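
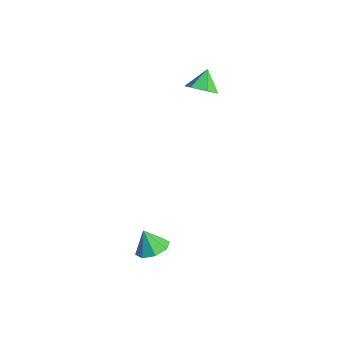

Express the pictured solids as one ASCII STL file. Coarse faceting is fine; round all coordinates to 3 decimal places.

solid 
facet normal 0.420 0.177 -0.890
outer loop
vertex 1.446 -1.542 -3.847
vertex 0.709 -1.308 -4.148
vertex 1.34 -0.92 -3.773
endloop
endfacet
facet normal 0.507 -0.016 0.862
outer loop
vertex 1.446 -1.542 -3.847
vertex 1.34 -0.92 -3.773
vertex 0.231 -1.512 -3.132
endloop
endfacet
facet normal 0.419 0.179 -0.890
outer loop
vertex 1.34 -0.92 -3.773
vertex 0.709 -1.308 -4.148
vertex 0.863 -0.526 -3.918
endloop
endfacet
facet normal 0.191 0.534 0.824
outer loop
vertex 1.34 -0.92 -3.773
vertex 0.863 -0.526 -3.918
vertex 0.231 -1.512 -3.132
endloop
endfacet
facet normal 0.420 0.179 -0.890
outer loop
vertex 0.863 -0.526 -3.918
vertex 0.709 -1.308 -4.148
vertex 0.297 -0.59 -4.198
endloop
endfacet
facet normal -0.374 0.713 0.593
outer loop
vertex 0.863 -0.526 -3.918
vertex 0.297 -0.59 -4.198
vertex 0.231 -1.512 -3.132
endloop
endfacet
facet normal 0.418 0.178 -0.891
outer loop
vertex 0.297 -0.59 -4.198
vertex 0.709 -1.308 -4.148
vertex -0.029 -1.075 -4.448
endloop
endfacet
facet normal -0.856 0.417 0.307
outer loop
vertex 0.297 -0.59 -4.198
vertex -0.029 -1.075 -4.448
vertex 0.231 -1.512 -3.132
endloop
endfacet
facet normal 0.418 0.178 -0.891
outer loop
vertex -0.029 -1.075 -4.448
vertex 0.709 -1.308 -4.148
vertex 0.078 -1.696 -4.522
endloop
endfacet
facet normal -0.974 -0.184 0.132
outer loop
vertex -0.029 -1.075 -4.448
vertex 0.078 -1.696 -4.522
vertex 0.231 -1.512 -3.132
endloop
endfacet
facet normal 0.419 0.178 -0.891
outer loop
vertex 0.078 -1.696 -4.522
vertex 0.709 -1.308 -4.148
vertex 0.554 -2.091 -4.377
endloop
endfacet
facet normal -0.659 -0.732 0.170
outer loop
vertex 0.078 -1.696 -4.522
vertex 0.554 -2.091 -4.377
vertex 0.231 -1.512 -3.132
endloop
endfacet
facet normal 0.418 0.178 -0.891
outer loop
vertex 0.554 -2.091 -4.377
vertex 0.709 -1.308 -4.148
vertex 1.121 -2.027 -4.098
endloop
endfacet
facet normal -0.094 -0.912 0.400
outer loop
vertex 0.554 -2.091 -4.377
vertex 1.121 -2.027 -4.098
vertex 0.231 -1.512 -3.132
endloop
endfacet
facet normal 0.420 0.179 -0.890
outer loop
vertex 1.121 -2.027 -4.098
vertex 0.709 -1.308 -4.148
vertex 1.446 -1.542 -3.847
endloop
endfacet
facet normal 0.388 -0.615 0.686
outer loop
vertex 1.121 -2.027 -4.098
vertex 1.446 -1.542 -3.847
vertex 0.231 -1.512 -3.132
endloop
endfacet
facet normal 0.482 -0.547 -0.684
outer loop
vertex -2.405 3.12 2.675
vertex -3.035 3.159 2.2
vertex -2.472 3.711 2.155
endloop
endfacet
facet normal 0.499 0.604 0.622
outer loop
vertex -2.405 3.12 2.675
vertex -2.472 3.711 2.155
vertex -3.585 3.781 2.98
endloop
endfacet
facet normal 0.482 -0.547 -0.684
outer loop
vertex -2.472 3.711 2.155
vertex -3.035 3.159 2.2
vertex -3.102 3.75 1.68
endloop
endfacet
facet normal 0.062 0.998 -0.001
outer loop
vertex -2.472 3.711 2.155
vertex -3.102 3.75 1.68
vertex -3.585 3.781 2.98
endloop
endfacet
facet normal 0.483 -0.547 -0.684
outer loop
vertex -3.102 3.75 1.68
vertex -3.035 3.159 2.2
vertex -3.665 3.197 1.725
endloop
endfacet
facet normal -0.685 0.676 -0.271
outer loop
vertex -3.102 3.75 1.68
vertex -3.665 3.197 1.725
vertex -3.585 3.781 2.98
endloop
endfacet
facet normal 0.483 -0.546 -0.685
outer loop
vertex -3.665 3.197 1.725
vertex -3.035 3.159 2.2
vertex -3.597 2.606 2.244
endloop
endfacet
facet normal -0.996 -0.042 0.083
outer loop
vertex -3.665 3.197 1.725
vertex -3.597 2.606 2.244
vertex -3.585 3.781 2.98
endloop
endfacet
facet normal 0.483 -0.545 -0.685
outer loop
vertex -3.597 2.606 2.244
vertex -3.035 3.159 2.2
vertex -2.967 2.567 2.719
endloop
endfacet
facet normal -0.559 -0.436 0.705
outer loop
vertex -3.597 2.606 2.244
vertex -2.967 2.567 2.719
vertex -3.585 3.781 2.98
endloop
endfacet
facet normal 0.483 -0.545 -0.685
outer loop
vertex -2.967 2.567 2.719
vertex -3.035 3.159 2.2
vertex -2.405 3.12 2.675
endloop
endfacet
facet normal 0.188 -0.114 0.975
outer loop
vertex -2.967 2.567 2.719
vertex -2.405 3.12 2.675
vertex -3.585 3.781 2.98
endloop
endfacet

endsolid


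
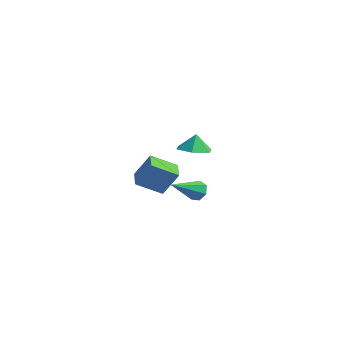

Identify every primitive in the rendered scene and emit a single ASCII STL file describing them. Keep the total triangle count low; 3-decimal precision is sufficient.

solid 
facet normal -0.633 0.768 0.099
outer loop
vertex 2.581 -3.206 3.541
vertex 3.656 -2.212 2.697
vertex 1.83 -3.636 2.078
endloop
endfacet
facet normal -0.636 -0.588 0.499
outer loop
vertex 2.564 -4.528 1.963
vertex 2.581 -3.206 3.541
vertex 1.83 -3.636 2.078
endloop
endfacet
facet normal -0.632 0.768 0.098
outer loop
vertex 1.83 -3.636 2.078
vertex 3.656 -2.212 2.697
vertex 2.905 -2.643 1.234
endloop
endfacet
facet normal -0.442 -0.253 -0.861
outer loop
vertex 2.905 -2.643 1.234
vertex 2.564 -4.528 1.963
vertex 1.83 -3.636 2.078
endloop
endfacet
facet normal 0.442 0.253 0.861
outer loop
vertex 2.581 -3.206 3.541
vertex 4.39 -3.104 2.582
vertex 3.656 -2.212 2.697
endloop
endfacet
facet normal -0.636 -0.588 0.500
outer loop
vertex 3.315 -4.097 3.426
vertex 2.581 -3.206 3.541
vertex 2.564 -4.528 1.963
endloop
endfacet
facet normal 0.442 0.253 0.861
outer loop
vertex 3.315 -4.097 3.426
vertex 4.39 -3.104 2.582
vertex 2.581 -3.206 3.541
endloop
endfacet
facet normal 0.636 0.588 -0.500
outer loop
vertex 3.656 -2.212 2.697
vertex 4.39 -3.104 2.582
vertex 2.905 -2.643 1.234
endloop
endfacet
facet normal -0.442 -0.253 -0.861
outer loop
vertex 3.639 -3.534 1.119
vertex 2.564 -4.528 1.963
vertex 2.905 -2.643 1.234
endloop
endfacet
facet normal 0.636 0.588 -0.499
outer loop
vertex 2.905 -2.643 1.234
vertex 4.39 -3.104 2.582
vertex 3.639 -3.534 1.119
endloop
endfacet
facet normal 0.633 -0.768 -0.099
outer loop
vertex 3.639 -3.534 1.119
vertex 3.315 -4.097 3.426
vertex 2.564 -4.528 1.963
endloop
endfacet
facet normal 0.632 -0.768 -0.099
outer loop
vertex 4.39 -3.104 2.582
vertex 3.315 -4.097 3.426
vertex 3.639 -3.534 1.119
endloop
endfacet
facet normal 0.073 -0.292 -0.954
outer loop
vertex 1.548 3.772 0.305
vertex 0.451 3.787 0.216
vertex 1.034 4.691 -0.016
endloop
endfacet
facet normal 0.623 0.545 0.561
outer loop
vertex 1.548 3.772 0.305
vertex 1.034 4.691 -0.016
vertex 0.369 4.113 1.284
endloop
endfacet
facet normal 0.074 -0.292 -0.954
outer loop
vertex 1.034 4.691 -0.016
vertex 0.451 3.787 0.216
vertex -0.063 4.705 -0.105
endloop
endfacet
facet normal -0.021 0.917 0.397
outer loop
vertex 1.034 4.691 -0.016
vertex -0.063 4.705 -0.105
vertex 0.369 4.113 1.284
endloop
endfacet
facet normal 0.074 -0.292 -0.954
outer loop
vertex -0.063 4.705 -0.105
vertex 0.451 3.787 0.216
vertex -0.645 3.801 0.127
endloop
endfacet
facet normal -0.691 0.562 0.454
outer loop
vertex -0.063 4.705 -0.105
vertex -0.645 3.801 0.127
vertex 0.369 4.113 1.284
endloop
endfacet
facet normal 0.074 -0.292 -0.954
outer loop
vertex -0.645 3.801 0.127
vertex 0.451 3.787 0.216
vertex -0.131 2.883 0.448
endloop
endfacet
facet normal -0.719 -0.167 0.675
outer loop
vertex -0.645 3.801 0.127
vertex -0.131 2.883 0.448
vertex 0.369 4.113 1.284
endloop
endfacet
facet normal 0.073 -0.292 -0.954
outer loop
vertex -0.131 2.883 0.448
vertex 0.451 3.787 0.216
vertex 0.965 2.868 0.537
endloop
endfacet
facet normal -0.075 -0.539 0.839
outer loop
vertex -0.131 2.883 0.448
vertex 0.965 2.868 0.537
vertex 0.369 4.113 1.284
endloop
endfacet
facet normal 0.073 -0.292 -0.954
outer loop
vertex 0.965 2.868 0.537
vertex 0.451 3.787 0.216
vertex 1.548 3.772 0.305
endloop
endfacet
facet normal 0.596 -0.184 0.782
outer loop
vertex 0.965 2.868 0.537
vertex 1.548 3.772 0.305
vertex 0.369 4.113 1.284
endloop
endfacet
facet normal 0.251 0.814 -0.523
outer loop
vertex 3.152 0.521 -1.515
vertex 2.756 0.921 -1.083
vertex 3.442 0.749 -1.021
endloop
endfacet
facet normal 0.741 -0.658 -0.131
outer loop
vertex 3.152 0.521 -1.515
vertex 3.442 0.749 -1.021
vertex 2.204 -0.861 0.063
endloop
endfacet
facet normal 0.251 0.814 -0.524
outer loop
vertex 3.442 0.749 -1.021
vertex 2.756 0.921 -1.083
vertex 3.215 1.107 -0.574
endloop
endfacet
facet normal 0.788 -0.219 0.575
outer loop
vertex 3.442 0.749 -1.021
vertex 3.215 1.107 -0.574
vertex 2.204 -0.861 0.063
endloop
endfacet
facet normal 0.251 0.814 -0.524
outer loop
vertex 3.215 1.107 -0.574
vertex 2.756 0.921 -1.083
vertex 2.642 1.325 -0.51
endloop
endfacet
facet normal 0.188 0.214 0.959
outer loop
vertex 3.215 1.107 -0.574
vertex 2.642 1.325 -0.51
vertex 2.204 -0.861 0.063
endloop
endfacet
facet normal 0.252 0.814 -0.524
outer loop
vertex 2.642 1.325 -0.51
vertex 2.756 0.921 -1.083
vertex 2.155 1.239 -0.878
endloop
endfacet
facet normal -0.607 0.313 0.730
outer loop
vertex 2.642 1.325 -0.51
vertex 2.155 1.239 -0.878
vertex 2.204 -0.861 0.063
endloop
endfacet
facet normal 0.252 0.814 -0.523
outer loop
vertex 2.155 1.239 -0.878
vertex 2.756 0.921 -1.083
vertex 2.121 0.914 -1.4
endloop
endfacet
facet normal -0.998 0.005 0.062
outer loop
vertex 2.155 1.239 -0.878
vertex 2.121 0.914 -1.4
vertex 2.204 -0.861 0.063
endloop
endfacet
facet normal 0.252 0.814 -0.523
outer loop
vertex 2.121 0.914 -1.4
vertex 2.756 0.921 -1.083
vertex 2.564 0.595 -1.683
endloop
endfacet
facet normal -0.691 -0.479 -0.542
outer loop
vertex 2.121 0.914 -1.4
vertex 2.564 0.595 -1.683
vertex 2.204 -0.861 0.063
endloop
endfacet
facet normal 0.252 0.814 -0.523
outer loop
vertex 2.564 0.595 -1.683
vertex 2.756 0.921 -1.083
vertex 3.152 0.521 -1.515
endloop
endfacet
facet normal 0.082 -0.774 -0.628
outer loop
vertex 2.564 0.595 -1.683
vertex 3.152 0.521 -1.515
vertex 2.204 -0.861 0.063
endloop
endfacet

endsolid


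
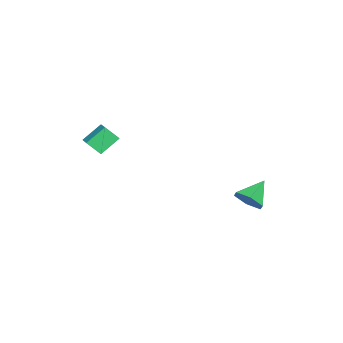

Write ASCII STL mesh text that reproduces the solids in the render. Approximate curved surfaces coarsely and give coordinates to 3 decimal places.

solid 
facet normal 0.789 -0.287 -0.544
outer loop
vertex -1.041 3.538 -3.01
vertex -1.507 3.304 -3.563
vertex -1.247 4.018 -3.562
endloop
endfacet
facet normal 0.135 0.772 0.621
outer loop
vertex -1.041 3.538 -3.01
vertex -1.247 4.018 -3.562
vertex -2.533 3.676 -2.857
endloop
endfacet
facet normal 0.789 -0.287 -0.544
outer loop
vertex -1.247 4.018 -3.562
vertex -1.507 3.304 -3.563
vertex -1.713 3.784 -4.115
endloop
endfacet
facet normal -0.320 0.939 -0.128
outer loop
vertex -1.247 4.018 -3.562
vertex -1.713 3.784 -4.115
vertex -2.533 3.676 -2.857
endloop
endfacet
facet normal 0.789 -0.286 -0.543
outer loop
vertex -1.713 3.784 -4.115
vertex -1.507 3.304 -3.563
vertex -1.973 3.069 -4.116
endloop
endfacet
facet normal -0.812 0.296 -0.504
outer loop
vertex -1.713 3.784 -4.115
vertex -1.973 3.069 -4.116
vertex -2.533 3.676 -2.857
endloop
endfacet
facet normal 0.789 -0.286 -0.543
outer loop
vertex -1.973 3.069 -4.116
vertex -1.507 3.304 -3.563
vertex -1.767 2.589 -3.564
endloop
endfacet
facet normal -0.848 -0.513 -0.130
outer loop
vertex -1.973 3.069 -4.116
vertex -1.767 2.589 -3.564
vertex -2.533 3.676 -2.857
endloop
endfacet
facet normal 0.789 -0.286 -0.543
outer loop
vertex -1.767 2.589 -3.564
vertex -1.507 3.304 -3.563
vertex -1.301 2.824 -3.011
endloop
endfacet
facet normal -0.393 -0.680 0.620
outer loop
vertex -1.767 2.589 -3.564
vertex -1.301 2.824 -3.011
vertex -2.533 3.676 -2.857
endloop
endfacet
facet normal 0.789 -0.287 -0.544
outer loop
vertex -1.301 2.824 -3.011
vertex -1.507 3.304 -3.563
vertex -1.041 3.538 -3.01
endloop
endfacet
facet normal 0.099 -0.037 0.994
outer loop
vertex -1.301 2.824 -3.011
vertex -1.041 3.538 -3.01
vertex -2.533 3.676 -2.857
endloop
endfacet
facet normal -0.775 -0.521 -0.356
outer loop
vertex 0.728 -2.402 1.239
vertex 0.613 -1.817 0.633
vertex 1.4 -2.952 0.581
endloop
endfacet
facet normal 0.136 -0.688 0.713
outer loop
vertex 2.067 -2.503 0.887
vertex 0.728 -2.402 1.239
vertex 1.4 -2.952 0.581
endloop
endfacet
facet normal -0.775 -0.521 -0.356
outer loop
vertex 1.4 -2.952 0.581
vertex 0.613 -1.817 0.633
vertex 1.285 -2.367 -0.025
endloop
endfacet
facet normal 0.617 -0.505 -0.604
outer loop
vertex 1.285 -2.367 -0.025
vertex 2.067 -2.503 0.887
vertex 1.4 -2.952 0.581
endloop
endfacet
facet normal -0.617 0.505 0.604
outer loop
vertex 0.728 -2.402 1.239
vertex 1.28 -1.368 0.939
vertex 0.613 -1.817 0.633
endloop
endfacet
facet normal 0.136 -0.688 0.713
outer loop
vertex 1.395 -1.953 1.545
vertex 0.728 -2.402 1.239
vertex 2.067 -2.503 0.887
endloop
endfacet
facet normal -0.617 0.505 0.604
outer loop
vertex 1.395 -1.953 1.545
vertex 1.28 -1.368 0.939
vertex 0.728 -2.402 1.239
endloop
endfacet
facet normal -0.136 0.688 -0.713
outer loop
vertex 0.613 -1.817 0.633
vertex 1.28 -1.368 0.939
vertex 1.285 -2.367 -0.025
endloop
endfacet
facet normal 0.617 -0.505 -0.604
outer loop
vertex 1.952 -1.918 0.281
vertex 2.067 -2.503 0.887
vertex 1.285 -2.367 -0.025
endloop
endfacet
facet normal -0.136 0.688 -0.713
outer loop
vertex 1.285 -2.367 -0.025
vertex 1.28 -1.368 0.939
vertex 1.952 -1.918 0.281
endloop
endfacet
facet normal 0.775 0.521 0.356
outer loop
vertex 1.952 -1.918 0.281
vertex 1.395 -1.953 1.545
vertex 2.067 -2.503 0.887
endloop
endfacet
facet normal 0.775 0.521 0.356
outer loop
vertex 1.28 -1.368 0.939
vertex 1.395 -1.953 1.545
vertex 1.952 -1.918 0.281
endloop
endfacet

endsolid


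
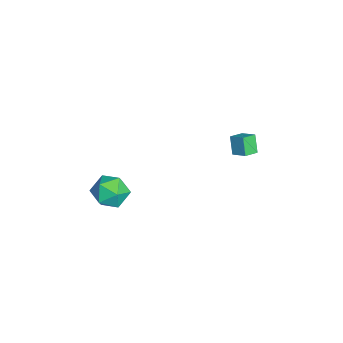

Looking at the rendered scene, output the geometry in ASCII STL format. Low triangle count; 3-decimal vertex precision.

solid 
facet normal -0.993 -0.108 0.045
outer loop
vertex 2.829 -4.065 0.897
vertex 2.882 -4.09 2.0
vertex 2.753 -3.127 1.475
endloop
endfacet
facet normal -0.804 0.264 -0.534
outer loop
vertex 2.829 -4.065 0.897
vertex 2.753 -3.127 1.475
vertex 3.356 -3.159 0.551
endloop
endfacet
facet normal -0.361 -0.142 -0.922
outer loop
vertex 2.829 -4.065 0.897
vertex 3.356 -3.159 0.551
vertex 3.859 -4.141 0.505
endloop
endfacet
facet normal -0.278 -0.764 -0.582
outer loop
vertex 2.829 -4.065 0.897
vertex 3.859 -4.141 0.505
vertex 3.565 -4.716 1.4
endloop
endfacet
facet normal -0.668 -0.744 0.015
outer loop
vertex 2.829 -4.065 0.897
vertex 3.565 -4.716 1.4
vertex 2.882 -4.09 2.0
endloop
endfacet
facet normal -0.441 0.839 -0.317
outer loop
vertex 3.356 -3.159 0.551
vertex 2.753 -3.127 1.475
vertex 3.735 -2.624 1.44
endloop
endfacet
facet normal -0.749 0.237 0.619
outer loop
vertex 2.753 -3.127 1.475
vertex 2.882 -4.09 2.0
vertex 3.441 -3.199 2.335
endloop
endfacet
facet normal -0.223 -0.790 0.571
outer loop
vertex 2.882 -4.09 2.0
vertex 3.565 -4.716 1.4
vertex 3.944 -4.181 2.289
endloop
endfacet
facet normal 0.408 -0.823 -0.395
outer loop
vertex 3.565 -4.716 1.4
vertex 3.859 -4.141 0.505
vertex 4.547 -4.213 1.365
endloop
endfacet
facet normal 0.273 0.184 -0.944
outer loop
vertex 3.859 -4.141 0.505
vertex 3.356 -3.159 0.551
vertex 4.418 -3.25 0.84
endloop
endfacet
facet normal 0.278 0.764 0.582
outer loop
vertex 4.471 -3.275 1.943
vertex 3.735 -2.624 1.44
vertex 3.441 -3.199 2.335
endloop
endfacet
facet normal 0.361 0.142 0.922
outer loop
vertex 4.471 -3.275 1.943
vertex 3.441 -3.199 2.335
vertex 3.944 -4.181 2.289
endloop
endfacet
facet normal 0.804 -0.264 0.534
outer loop
vertex 4.471 -3.275 1.943
vertex 3.944 -4.181 2.289
vertex 4.547 -4.213 1.365
endloop
endfacet
facet normal 0.993 0.108 -0.045
outer loop
vertex 4.471 -3.275 1.943
vertex 4.547 -4.213 1.365
vertex 4.418 -3.25 0.84
endloop
endfacet
facet normal 0.668 0.744 -0.015
outer loop
vertex 4.471 -3.275 1.943
vertex 4.418 -3.25 0.84
vertex 3.735 -2.624 1.44
endloop
endfacet
facet normal -0.408 0.823 0.395
outer loop
vertex 3.441 -3.199 2.335
vertex 3.735 -2.624 1.44
vertex 2.753 -3.127 1.475
endloop
endfacet
facet normal -0.273 -0.184 0.944
outer loop
vertex 3.944 -4.181 2.289
vertex 3.441 -3.199 2.335
vertex 2.882 -4.09 2.0
endloop
endfacet
facet normal 0.441 -0.839 0.317
outer loop
vertex 4.547 -4.213 1.365
vertex 3.944 -4.181 2.289
vertex 3.565 -4.716 1.4
endloop
endfacet
facet normal 0.749 -0.237 -0.619
outer loop
vertex 4.418 -3.25 0.84
vertex 4.547 -4.213 1.365
vertex 3.859 -4.141 0.505
endloop
endfacet
facet normal 0.223 0.790 -0.571
outer loop
vertex 3.735 -2.624 1.44
vertex 4.418 -3.25 0.84
vertex 3.356 -3.159 0.551
endloop
endfacet
facet normal -0.589 -0.682 -0.433
outer loop
vertex -2.661 2.557 0.031
vertex -3.24 3.223 -0.23
vertex -2.063 2.682 -0.979
endloop
endfacet
facet normal 0.629 -0.724 0.283
outer loop
vertex -1.48 3.357 -0.55
vertex -2.661 2.557 0.031
vertex -2.063 2.682 -0.979
endloop
endfacet
facet normal -0.589 -0.682 -0.433
outer loop
vertex -2.063 2.682 -0.979
vertex -3.24 3.223 -0.23
vertex -2.642 3.348 -1.24
endloop
endfacet
facet normal 0.507 0.106 -0.855
outer loop
vertex -2.642 3.348 -1.24
vertex -1.48 3.357 -0.55
vertex -2.063 2.682 -0.979
endloop
endfacet
facet normal -0.507 -0.106 0.855
outer loop
vertex -2.661 2.557 0.031
vertex -2.657 3.898 0.199
vertex -3.24 3.223 -0.23
endloop
endfacet
facet normal 0.629 -0.724 0.283
outer loop
vertex -2.078 3.232 0.46
vertex -2.661 2.557 0.031
vertex -1.48 3.357 -0.55
endloop
endfacet
facet normal -0.507 -0.106 0.855
outer loop
vertex -2.078 3.232 0.46
vertex -2.657 3.898 0.199
vertex -2.661 2.557 0.031
endloop
endfacet
facet normal -0.629 0.724 -0.283
outer loop
vertex -3.24 3.223 -0.23
vertex -2.657 3.898 0.199
vertex -2.642 3.348 -1.24
endloop
endfacet
facet normal 0.507 0.106 -0.855
outer loop
vertex -2.059 4.023 -0.811
vertex -1.48 3.357 -0.55
vertex -2.642 3.348 -1.24
endloop
endfacet
facet normal -0.629 0.724 -0.283
outer loop
vertex -2.642 3.348 -1.24
vertex -2.657 3.898 0.199
vertex -2.059 4.023 -0.811
endloop
endfacet
facet normal 0.589 0.682 0.433
outer loop
vertex -2.059 4.023 -0.811
vertex -2.078 3.232 0.46
vertex -1.48 3.357 -0.55
endloop
endfacet
facet normal 0.589 0.682 0.433
outer loop
vertex -2.657 3.898 0.199
vertex -2.078 3.232 0.46
vertex -2.059 4.023 -0.811
endloop
endfacet

endsolid


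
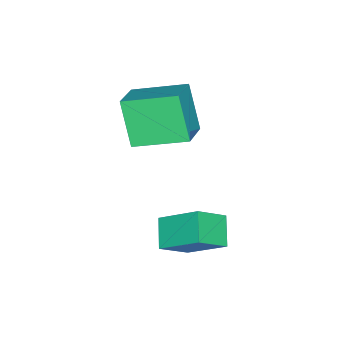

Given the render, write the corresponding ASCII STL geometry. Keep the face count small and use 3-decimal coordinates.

solid 
facet normal -0.330 -0.392 0.859
outer loop
vertex 0.818 -3.826 1.314
vertex 0.139 -1.875 1.945
vertex -0.49 -4.082 0.695
endloop
endfacet
facet normal 0.315 -0.903 -0.292
outer loop
vertex 0.161 -3.305 -1.005
vertex 0.818 -3.826 1.314
vertex -0.49 -4.082 0.695
endloop
endfacet
facet normal -0.329 -0.393 0.859
outer loop
vertex -0.49 -4.082 0.695
vertex 0.139 -1.875 1.945
vertex -1.17 -2.131 1.327
endloop
endfacet
facet normal -0.890 -0.174 -0.421
outer loop
vertex -1.17 -2.131 1.327
vertex 0.161 -3.305 -1.005
vertex -0.49 -4.082 0.695
endloop
endfacet
facet normal 0.890 0.174 0.420
outer loop
vertex 0.818 -3.826 1.314
vertex 0.79 -1.098 0.245
vertex 0.139 -1.875 1.945
endloop
endfacet
facet normal 0.315 -0.903 -0.292
outer loop
vertex 1.47 -3.049 -0.387
vertex 0.818 -3.826 1.314
vertex 0.161 -3.305 -1.005
endloop
endfacet
facet normal 0.890 0.174 0.421
outer loop
vertex 1.47 -3.049 -0.387
vertex 0.79 -1.098 0.245
vertex 0.818 -3.826 1.314
endloop
endfacet
facet normal -0.315 0.903 0.292
outer loop
vertex 0.139 -1.875 1.945
vertex 0.79 -1.098 0.245
vertex -1.17 -2.131 1.327
endloop
endfacet
facet normal -0.890 -0.174 -0.421
outer loop
vertex -0.518 -1.354 -0.374
vertex 0.161 -3.305 -1.005
vertex -1.17 -2.131 1.327
endloop
endfacet
facet normal -0.315 0.903 0.292
outer loop
vertex -1.17 -2.131 1.327
vertex 0.79 -1.098 0.245
vertex -0.518 -1.354 -0.374
endloop
endfacet
facet normal 0.329 0.392 -0.859
outer loop
vertex -0.518 -1.354 -0.374
vertex 1.47 -3.049 -0.387
vertex 0.161 -3.305 -1.005
endloop
endfacet
facet normal 0.329 0.393 -0.859
outer loop
vertex 0.79 -1.098 0.245
vertex 1.47 -3.049 -0.387
vertex -0.518 -1.354 -0.374
endloop
endfacet
facet normal -0.641 0.455 -0.619
outer loop
vertex 2.643 1.205 -1.139
vertex 3.571 1.702 -1.735
vertex 2.698 -0.25 -2.265
endloop
endfacet
facet normal -0.767 -0.411 0.493
outer loop
vertex 3.589 -0.882 -1.405
vertex 2.643 1.205 -1.139
vertex 2.698 -0.25 -2.265
endloop
endfacet
facet normal -0.641 0.455 -0.619
outer loop
vertex 2.698 -0.25 -2.265
vertex 3.571 1.702 -1.735
vertex 3.626 0.247 -2.861
endloop
endfacet
facet normal 0.030 -0.790 -0.612
outer loop
vertex 3.626 0.247 -2.861
vertex 3.589 -0.882 -1.405
vertex 2.698 -0.25 -2.265
endloop
endfacet
facet normal -0.030 0.790 0.612
outer loop
vertex 2.643 1.205 -1.139
vertex 4.462 1.07 -0.875
vertex 3.571 1.702 -1.735
endloop
endfacet
facet normal -0.767 -0.411 0.493
outer loop
vertex 3.534 0.573 -0.279
vertex 2.643 1.205 -1.139
vertex 3.589 -0.882 -1.405
endloop
endfacet
facet normal -0.030 0.790 0.612
outer loop
vertex 3.534 0.573 -0.279
vertex 4.462 1.07 -0.875
vertex 2.643 1.205 -1.139
endloop
endfacet
facet normal 0.767 0.411 -0.493
outer loop
vertex 3.571 1.702 -1.735
vertex 4.462 1.07 -0.875
vertex 3.626 0.247 -2.861
endloop
endfacet
facet normal 0.030 -0.790 -0.612
outer loop
vertex 4.517 -0.385 -2.001
vertex 3.589 -0.882 -1.405
vertex 3.626 0.247 -2.861
endloop
endfacet
facet normal 0.767 0.411 -0.493
outer loop
vertex 3.626 0.247 -2.861
vertex 4.462 1.07 -0.875
vertex 4.517 -0.385 -2.001
endloop
endfacet
facet normal 0.641 -0.455 0.619
outer loop
vertex 4.517 -0.385 -2.001
vertex 3.534 0.573 -0.279
vertex 3.589 -0.882 -1.405
endloop
endfacet
facet normal 0.641 -0.455 0.619
outer loop
vertex 4.462 1.07 -0.875
vertex 3.534 0.573 -0.279
vertex 4.517 -0.385 -2.001
endloop
endfacet

endsolid


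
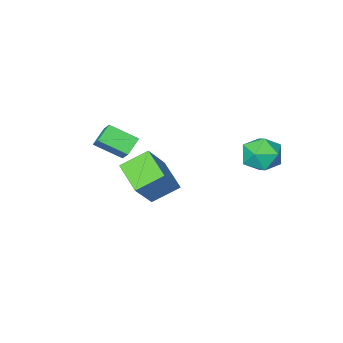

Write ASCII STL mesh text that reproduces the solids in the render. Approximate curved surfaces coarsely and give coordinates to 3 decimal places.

solid 
facet normal 0.178 0.576 0.798
outer loop
vertex -4.116 2.495 3.235
vertex -4.002 1.67 3.805
vertex -3.204 2.073 3.336
endloop
endfacet
facet normal 0.393 0.898 0.198
outer loop
vertex -4.116 2.495 3.235
vertex -3.204 2.073 3.336
vertex -3.509 2.406 2.433
endloop
endfacet
facet normal -0.170 0.957 -0.235
outer loop
vertex -4.116 2.495 3.235
vertex -3.509 2.406 2.433
vertex -4.495 2.209 2.344
endloop
endfacet
facet normal -0.734 0.672 0.097
outer loop
vertex -4.116 2.495 3.235
vertex -4.495 2.209 2.344
vertex -4.8 1.754 3.192
endloop
endfacet
facet normal -0.519 0.436 0.735
outer loop
vertex -4.116 2.495 3.235
vertex -4.8 1.754 3.192
vertex -4.002 1.67 3.805
endloop
endfacet
facet normal 0.872 0.474 -0.120
outer loop
vertex -3.509 2.406 2.433
vertex -3.204 2.073 3.336
vertex -3.02 1.526 2.508
endloop
endfacet
facet normal 0.523 -0.046 0.851
outer loop
vertex -3.204 2.073 3.336
vertex -4.002 1.67 3.805
vertex -3.325 1.071 3.356
endloop
endfacet
facet normal -0.604 -0.272 0.749
outer loop
vertex -4.002 1.67 3.805
vertex -4.8 1.754 3.192
vertex -4.311 0.874 3.267
endloop
endfacet
facet normal -0.953 0.109 -0.284
outer loop
vertex -4.8 1.754 3.192
vertex -4.495 2.209 2.344
vertex -4.616 1.207 2.364
endloop
endfacet
facet normal -0.040 0.570 -0.821
outer loop
vertex -4.495 2.209 2.344
vertex -3.509 2.406 2.433
vertex -3.818 1.61 1.895
endloop
endfacet
facet normal 0.734 -0.672 -0.097
outer loop
vertex -3.704 0.785 2.465
vertex -3.02 1.526 2.508
vertex -3.325 1.071 3.356
endloop
endfacet
facet normal 0.170 -0.957 0.235
outer loop
vertex -3.704 0.785 2.465
vertex -3.325 1.071 3.356
vertex -4.311 0.874 3.267
endloop
endfacet
facet normal -0.393 -0.898 -0.198
outer loop
vertex -3.704 0.785 2.465
vertex -4.311 0.874 3.267
vertex -4.616 1.207 2.364
endloop
endfacet
facet normal -0.178 -0.576 -0.798
outer loop
vertex -3.704 0.785 2.465
vertex -4.616 1.207 2.364
vertex -3.818 1.61 1.895
endloop
endfacet
facet normal 0.519 -0.436 -0.735
outer loop
vertex -3.704 0.785 2.465
vertex -3.818 1.61 1.895
vertex -3.02 1.526 2.508
endloop
endfacet
facet normal 0.953 -0.109 0.284
outer loop
vertex -3.325 1.071 3.356
vertex -3.02 1.526 2.508
vertex -3.204 2.073 3.336
endloop
endfacet
facet normal 0.040 -0.570 0.821
outer loop
vertex -4.311 0.874 3.267
vertex -3.325 1.071 3.356
vertex -4.002 1.67 3.805
endloop
endfacet
facet normal -0.872 -0.474 0.120
outer loop
vertex -4.616 1.207 2.364
vertex -4.311 0.874 3.267
vertex -4.8 1.754 3.192
endloop
endfacet
facet normal -0.523 0.046 -0.851
outer loop
vertex -3.818 1.61 1.895
vertex -4.616 1.207 2.364
vertex -4.495 2.209 2.344
endloop
endfacet
facet normal 0.604 0.272 -0.749
outer loop
vertex -3.02 1.526 2.508
vertex -3.818 1.61 1.895
vertex -3.509 2.406 2.433
endloop
endfacet
facet normal -0.797 0.319 0.513
outer loop
vertex -1.351 -3.186 1.365
vertex -1.163 -1.636 0.693
vertex -2.54 -3.703 -0.158
endloop
endfacet
facet normal -0.110 -0.912 0.395
outer loop
vertex -1.337 -4.184 -0.933
vertex -1.351 -3.186 1.365
vertex -2.54 -3.703 -0.158
endloop
endfacet
facet normal -0.797 0.319 0.513
outer loop
vertex -2.54 -3.703 -0.158
vertex -1.163 -1.636 0.693
vertex -2.352 -2.153 -0.83
endloop
endfacet
facet normal -0.594 -0.258 -0.762
outer loop
vertex -2.352 -2.153 -0.83
vertex -1.337 -4.184 -0.933
vertex -2.54 -3.703 -0.158
endloop
endfacet
facet normal 0.594 0.258 0.762
outer loop
vertex -1.351 -3.186 1.365
vertex 0.04 -2.117 -0.082
vertex -1.163 -1.636 0.693
endloop
endfacet
facet normal -0.110 -0.912 0.395
outer loop
vertex -0.148 -3.667 0.59
vertex -1.351 -3.186 1.365
vertex -1.337 -4.184 -0.933
endloop
endfacet
facet normal 0.594 0.258 0.762
outer loop
vertex -0.148 -3.667 0.59
vertex 0.04 -2.117 -0.082
vertex -1.351 -3.186 1.365
endloop
endfacet
facet normal 0.110 0.912 -0.395
outer loop
vertex -1.163 -1.636 0.693
vertex 0.04 -2.117 -0.082
vertex -2.352 -2.153 -0.83
endloop
endfacet
facet normal -0.594 -0.258 -0.762
outer loop
vertex -1.149 -2.634 -1.605
vertex -1.337 -4.184 -0.933
vertex -2.352 -2.153 -0.83
endloop
endfacet
facet normal 0.110 0.912 -0.395
outer loop
vertex -2.352 -2.153 -0.83
vertex 0.04 -2.117 -0.082
vertex -1.149 -2.634 -1.605
endloop
endfacet
facet normal 0.797 -0.319 -0.513
outer loop
vertex -1.149 -2.634 -1.605
vertex -0.148 -3.667 0.59
vertex -1.337 -4.184 -0.933
endloop
endfacet
facet normal 0.797 -0.319 -0.513
outer loop
vertex 0.04 -2.117 -0.082
vertex -0.148 -3.667 0.59
vertex -1.149 -2.634 -1.605
endloop
endfacet
facet normal -0.608 0.642 -0.467
outer loop
vertex 0.745 -0.653 4.285
vertex 1.461 -0.385 3.721
vertex 0.403 -1.63 3.388
endloop
endfacet
facet normal -0.753 -0.282 0.594
outer loop
vertex 1.279 -2.555 4.059
vertex 0.745 -0.653 4.285
vertex 0.403 -1.63 3.388
endloop
endfacet
facet normal -0.609 0.642 -0.466
outer loop
vertex 0.403 -1.63 3.388
vertex 1.461 -0.385 3.721
vertex 1.118 -1.362 2.823
endloop
endfacet
facet normal -0.251 -0.713 -0.655
outer loop
vertex 1.118 -1.362 2.823
vertex 1.279 -2.555 4.059
vertex 0.403 -1.63 3.388
endloop
endfacet
facet normal 0.250 0.712 0.656
outer loop
vertex 0.745 -0.653 4.285
vertex 2.337 -1.31 4.392
vertex 1.461 -0.385 3.721
endloop
endfacet
facet normal -0.753 -0.282 0.594
outer loop
vertex 1.622 -1.578 4.957
vertex 0.745 -0.653 4.285
vertex 1.279 -2.555 4.059
endloop
endfacet
facet normal 0.250 0.713 0.655
outer loop
vertex 1.622 -1.578 4.957
vertex 2.337 -1.31 4.392
vertex 0.745 -0.653 4.285
endloop
endfacet
facet normal 0.753 0.282 -0.594
outer loop
vertex 1.461 -0.385 3.721
vertex 2.337 -1.31 4.392
vertex 1.118 -1.362 2.823
endloop
endfacet
facet normal -0.250 -0.713 -0.655
outer loop
vertex 1.995 -2.287 3.495
vertex 1.279 -2.555 4.059
vertex 1.118 -1.362 2.823
endloop
endfacet
facet normal 0.753 0.282 -0.594
outer loop
vertex 1.118 -1.362 2.823
vertex 2.337 -1.31 4.392
vertex 1.995 -2.287 3.495
endloop
endfacet
facet normal 0.608 -0.642 0.467
outer loop
vertex 1.995 -2.287 3.495
vertex 1.622 -1.578 4.957
vertex 1.279 -2.555 4.059
endloop
endfacet
facet normal 0.609 -0.641 0.466
outer loop
vertex 2.337 -1.31 4.392
vertex 1.622 -1.578 4.957
vertex 1.995 -2.287 3.495
endloop
endfacet

endsolid


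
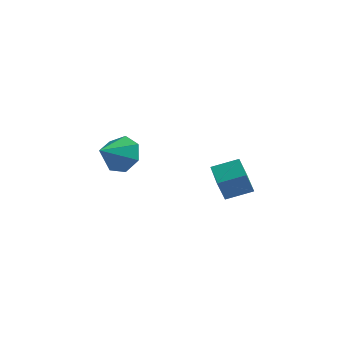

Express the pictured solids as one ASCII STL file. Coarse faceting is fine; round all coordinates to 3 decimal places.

solid 
facet normal 0.141 0.889 -0.435
outer loop
vertex -1.171 -2.367 1.772
vertex -1.817 -2.563 1.163
vertex -1.905 -2.154 1.97
endloop
endfacet
facet normal 0.215 -0.155 0.964
outer loop
vertex -1.171 -2.367 1.772
vertex -1.905 -2.154 1.97
vertex -2.003 -3.737 1.737
endloop
endfacet
facet normal 0.141 0.889 -0.435
outer loop
vertex -1.905 -2.154 1.97
vertex -1.817 -2.563 1.163
vertex -2.573 -2.249 1.56
endloop
endfacet
facet normal -0.511 -0.094 0.854
outer loop
vertex -1.905 -2.154 1.97
vertex -2.573 -2.249 1.56
vertex -2.003 -3.737 1.737
endloop
endfacet
facet normal 0.140 0.889 -0.436
outer loop
vertex -2.573 -2.249 1.56
vertex -1.817 -2.563 1.163
vertex -2.672 -2.581 0.851
endloop
endfacet
facet normal -0.908 -0.315 0.275
outer loop
vertex -2.573 -2.249 1.56
vertex -2.672 -2.581 0.851
vertex -2.003 -3.737 1.737
endloop
endfacet
facet normal 0.140 0.890 -0.435
outer loop
vertex -2.672 -2.581 0.851
vertex -1.817 -2.563 1.163
vertex -2.127 -2.899 0.376
endloop
endfacet
facet normal -0.677 -0.653 -0.340
outer loop
vertex -2.672 -2.581 0.851
vertex -2.127 -2.899 0.376
vertex -2.003 -3.737 1.737
endloop
endfacet
facet normal 0.141 0.889 -0.435
outer loop
vertex -2.127 -2.899 0.376
vertex -1.817 -2.563 1.163
vertex -1.349 -2.965 0.493
endloop
endfacet
facet normal 0.007 -0.851 -0.525
outer loop
vertex -2.127 -2.899 0.376
vertex -1.349 -2.965 0.493
vertex -2.003 -3.737 1.737
endloop
endfacet
facet normal 0.141 0.889 -0.435
outer loop
vertex -1.349 -2.965 0.493
vertex -1.817 -2.563 1.163
vertex -0.924 -2.728 1.115
endloop
endfacet
facet normal 0.632 -0.762 -0.141
outer loop
vertex -1.349 -2.965 0.493
vertex -0.924 -2.728 1.115
vertex -2.003 -3.737 1.737
endloop
endfacet
facet normal 0.141 0.889 -0.436
outer loop
vertex -0.924 -2.728 1.115
vertex -1.817 -2.563 1.163
vertex -1.171 -2.367 1.772
endloop
endfacet
facet normal 0.724 -0.453 0.521
outer loop
vertex -0.924 -2.728 1.115
vertex -1.171 -2.367 1.772
vertex -2.003 -3.737 1.737
endloop
endfacet
facet normal -0.740 -0.584 -0.334
outer loop
vertex 2.583 -2.837 0.796
vertex 1.658 -1.801 1.036
vertex 2.726 -2.499 -0.113
endloop
endfacet
facet normal 0.657 -0.735 -0.170
outer loop
vertex 3.562 -1.839 0.264
vertex 2.583 -2.837 0.796
vertex 2.726 -2.499 -0.113
endloop
endfacet
facet normal -0.740 -0.584 -0.333
outer loop
vertex 2.726 -2.499 -0.113
vertex 1.658 -1.801 1.036
vertex 1.8 -1.463 0.128
endloop
endfacet
facet normal 0.145 0.346 -0.927
outer loop
vertex 1.8 -1.463 0.128
vertex 3.562 -1.839 0.264
vertex 2.726 -2.499 -0.113
endloop
endfacet
facet normal -0.146 -0.345 0.927
outer loop
vertex 2.583 -2.837 0.796
vertex 2.494 -1.141 1.413
vertex 1.658 -1.801 1.036
endloop
endfacet
facet normal 0.656 -0.735 -0.171
outer loop
vertex 3.42 -2.177 1.172
vertex 2.583 -2.837 0.796
vertex 3.562 -1.839 0.264
endloop
endfacet
facet normal -0.145 -0.345 0.927
outer loop
vertex 3.42 -2.177 1.172
vertex 2.494 -1.141 1.413
vertex 2.583 -2.837 0.796
endloop
endfacet
facet normal -0.657 0.734 0.171
outer loop
vertex 1.658 -1.801 1.036
vertex 2.494 -1.141 1.413
vertex 1.8 -1.463 0.128
endloop
endfacet
facet normal 0.145 0.344 -0.928
outer loop
vertex 2.637 -0.803 0.504
vertex 3.562 -1.839 0.264
vertex 1.8 -1.463 0.128
endloop
endfacet
facet normal -0.656 0.735 0.170
outer loop
vertex 1.8 -1.463 0.128
vertex 2.494 -1.141 1.413
vertex 2.637 -0.803 0.504
endloop
endfacet
facet normal 0.740 0.584 0.333
outer loop
vertex 2.637 -0.803 0.504
vertex 3.42 -2.177 1.172
vertex 3.562 -1.839 0.264
endloop
endfacet
facet normal 0.740 0.584 0.334
outer loop
vertex 2.494 -1.141 1.413
vertex 3.42 -2.177 1.172
vertex 2.637 -0.803 0.504
endloop
endfacet

endsolid


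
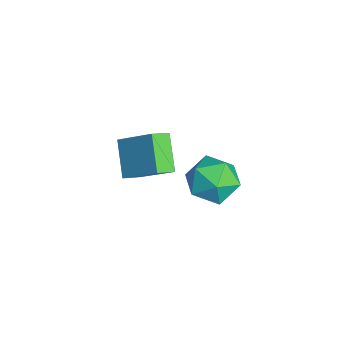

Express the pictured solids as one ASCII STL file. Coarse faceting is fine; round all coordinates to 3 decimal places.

solid 
facet normal -0.527 -0.580 -0.621
outer loop
vertex -0.943 -1.155 -0.438
vertex -1.23 -0.463 -0.84
vertex 0.305 -1.218 -1.438
endloop
endfacet
facet normal 0.338 -0.814 0.473
outer loop
vertex 1.27 -0.157 -0.3
vertex -0.943 -1.155 -0.438
vertex 0.305 -1.218 -1.438
endloop
endfacet
facet normal -0.527 -0.579 -0.622
outer loop
vertex 0.305 -1.218 -1.438
vertex -1.23 -0.463 -0.84
vertex 0.019 -0.526 -1.839
endloop
endfacet
facet normal 0.780 -0.040 -0.625
outer loop
vertex 0.019 -0.526 -1.839
vertex 1.27 -0.157 -0.3
vertex 0.305 -1.218 -1.438
endloop
endfacet
facet normal -0.780 0.039 0.625
outer loop
vertex -0.943 -1.155 -0.438
vertex -0.265 0.598 0.298
vertex -1.23 -0.463 -0.84
endloop
endfacet
facet normal 0.337 -0.814 0.473
outer loop
vertex 0.021 -0.094 0.699
vertex -0.943 -1.155 -0.438
vertex 1.27 -0.157 -0.3
endloop
endfacet
facet normal -0.780 0.039 0.624
outer loop
vertex 0.021 -0.094 0.699
vertex -0.265 0.598 0.298
vertex -0.943 -1.155 -0.438
endloop
endfacet
facet normal -0.337 0.814 -0.473
outer loop
vertex -1.23 -0.463 -0.84
vertex -0.265 0.598 0.298
vertex 0.019 -0.526 -1.839
endloop
endfacet
facet normal 0.780 -0.039 -0.625
outer loop
vertex 0.983 0.535 -0.702
vertex 1.27 -0.157 -0.3
vertex 0.019 -0.526 -1.839
endloop
endfacet
facet normal -0.338 0.814 -0.473
outer loop
vertex 0.019 -0.526 -1.839
vertex -0.265 0.598 0.298
vertex 0.983 0.535 -0.702
endloop
endfacet
facet normal 0.527 0.580 0.622
outer loop
vertex 0.983 0.535 -0.702
vertex 0.021 -0.094 0.699
vertex 1.27 -0.157 -0.3
endloop
endfacet
facet normal 0.528 0.579 0.622
outer loop
vertex -0.265 0.598 0.298
vertex 0.021 -0.094 0.699
vertex 0.983 0.535 -0.702
endloop
endfacet
facet normal 0.009 0.966 -0.258
outer loop
vertex 3.715 1.839 0.894
vertex 3.203 2.074 1.757
vertex 4.234 2.064 1.755
endloop
endfacet
facet normal 0.583 0.628 -0.516
outer loop
vertex 3.715 1.839 0.894
vertex 4.234 2.064 1.755
vertex 4.543 1.285 1.156
endloop
endfacet
facet normal 0.356 0.092 -0.930
outer loop
vertex 3.715 1.839 0.894
vertex 4.543 1.285 1.156
vertex 3.704 0.814 0.788
endloop
endfacet
facet normal -0.357 0.100 -0.929
outer loop
vertex 3.715 1.839 0.894
vertex 3.704 0.814 0.788
vertex 2.876 1.302 1.159
endloop
endfacet
facet normal -0.572 0.640 -0.513
outer loop
vertex 3.715 1.839 0.894
vertex 2.876 1.302 1.159
vertex 3.203 2.074 1.757
endloop
endfacet
facet normal 0.938 0.345 0.035
outer loop
vertex 4.543 1.285 1.156
vertex 4.234 2.064 1.755
vertex 4.544 1.178 2.181
endloop
endfacet
facet normal 0.010 0.892 0.452
outer loop
vertex 4.234 2.064 1.755
vertex 3.203 2.074 1.757
vertex 3.716 1.666 2.552
endloop
endfacet
facet normal -0.931 0.364 0.039
outer loop
vertex 3.203 2.074 1.757
vertex 2.876 1.302 1.159
vertex 2.877 1.195 2.184
endloop
endfacet
facet normal -0.583 -0.509 -0.633
outer loop
vertex 2.876 1.302 1.159
vertex 3.704 0.814 0.788
vertex 3.186 0.416 1.585
endloop
endfacet
facet normal 0.571 -0.520 -0.635
outer loop
vertex 3.704 0.814 0.788
vertex 4.543 1.285 1.156
vertex 4.217 0.406 1.583
endloop
endfacet
facet normal 0.357 -0.100 0.929
outer loop
vertex 3.705 0.641 2.446
vertex 4.544 1.178 2.181
vertex 3.716 1.666 2.552
endloop
endfacet
facet normal -0.356 -0.092 0.930
outer loop
vertex 3.705 0.641 2.446
vertex 3.716 1.666 2.552
vertex 2.877 1.195 2.184
endloop
endfacet
facet normal -0.583 -0.628 0.516
outer loop
vertex 3.705 0.641 2.446
vertex 2.877 1.195 2.184
vertex 3.186 0.416 1.585
endloop
endfacet
facet normal -0.009 -0.966 0.258
outer loop
vertex 3.705 0.641 2.446
vertex 3.186 0.416 1.585
vertex 4.217 0.406 1.583
endloop
endfacet
facet normal 0.572 -0.640 0.513
outer loop
vertex 3.705 0.641 2.446
vertex 4.217 0.406 1.583
vertex 4.544 1.178 2.181
endloop
endfacet
facet normal 0.583 0.509 0.633
outer loop
vertex 3.716 1.666 2.552
vertex 4.544 1.178 2.181
vertex 4.234 2.064 1.755
endloop
endfacet
facet normal -0.571 0.520 0.635
outer loop
vertex 2.877 1.195 2.184
vertex 3.716 1.666 2.552
vertex 3.203 2.074 1.757
endloop
endfacet
facet normal -0.938 -0.345 -0.035
outer loop
vertex 3.186 0.416 1.585
vertex 2.877 1.195 2.184
vertex 2.876 1.302 1.159
endloop
endfacet
facet normal -0.010 -0.892 -0.452
outer loop
vertex 4.217 0.406 1.583
vertex 3.186 0.416 1.585
vertex 3.704 0.814 0.788
endloop
endfacet
facet normal 0.931 -0.364 -0.039
outer loop
vertex 4.544 1.178 2.181
vertex 4.217 0.406 1.583
vertex 4.543 1.285 1.156
endloop
endfacet

endsolid


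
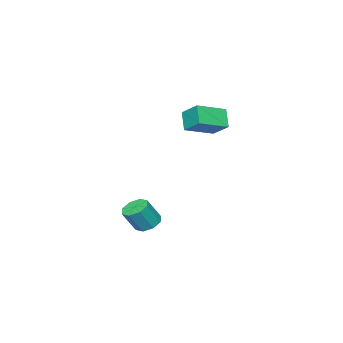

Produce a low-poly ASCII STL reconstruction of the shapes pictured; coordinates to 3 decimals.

solid 
facet normal -0.479 0.215 -0.851
outer loop
vertex 1.419 -0.925 -2.509
vertex 1.064 -1.502 -2.455
vertex 0.976 -0.862 -2.244
endloop
endfacet
facet normal 0.213 0.969 0.125
outer loop
vertex 1.419 -0.925 -2.509
vertex 0.976 -0.862 -2.244
vertex 2.031 -1.2 -1.419
endloop
endfacet
facet normal 0.213 0.969 0.125
outer loop
vertex 2.031 -1.2 -1.419
vertex 0.976 -0.862 -2.244
vertex 1.588 -1.137 -1.154
endloop
endfacet
facet normal 0.479 -0.215 0.851
outer loop
vertex 2.031 -1.2 -1.419
vertex 1.588 -1.137 -1.154
vertex 1.676 -1.778 -1.365
endloop
endfacet
facet normal -0.479 0.215 -0.851
outer loop
vertex 0.976 -0.862 -2.244
vertex 1.064 -1.502 -2.455
vertex 0.584 -1.174 -2.102
endloop
endfacet
facet normal -0.452 0.771 0.448
outer loop
vertex 0.976 -0.862 -2.244
vertex 0.584 -1.174 -2.102
vertex 1.588 -1.137 -1.154
endloop
endfacet
facet normal -0.453 0.770 0.450
outer loop
vertex 1.588 -1.137 -1.154
vertex 0.584 -1.174 -2.102
vertex 1.196 -1.45 -1.013
endloop
endfacet
facet normal 0.478 -0.215 0.852
outer loop
vertex 1.588 -1.137 -1.154
vertex 1.196 -1.45 -1.013
vertex 1.676 -1.778 -1.365
endloop
endfacet
facet normal -0.478 0.217 -0.851
outer loop
vertex 0.584 -1.174 -2.102
vertex 1.064 -1.502 -2.455
vertex 0.473 -1.678 -2.168
endloop
endfacet
facet normal -0.852 0.121 0.509
outer loop
vertex 0.584 -1.174 -2.102
vertex 0.473 -1.678 -2.168
vertex 1.196 -1.45 -1.013
endloop
endfacet
facet normal -0.852 0.122 0.509
outer loop
vertex 1.196 -1.45 -1.013
vertex 0.473 -1.678 -2.168
vertex 1.085 -1.954 -1.078
endloop
endfacet
facet normal 0.478 -0.215 0.852
outer loop
vertex 1.196 -1.45 -1.013
vertex 1.085 -1.954 -1.078
vertex 1.676 -1.778 -1.365
endloop
endfacet
facet normal -0.477 0.214 -0.852
outer loop
vertex 0.473 -1.678 -2.168
vertex 1.064 -1.502 -2.455
vertex 0.709 -2.08 -2.401
endloop
endfacet
facet normal -0.753 -0.599 0.271
outer loop
vertex 0.473 -1.678 -2.168
vertex 0.709 -2.08 -2.401
vertex 1.085 -1.954 -1.078
endloop
endfacet
facet normal -0.752 -0.600 0.271
outer loop
vertex 1.085 -1.954 -1.078
vertex 0.709 -2.08 -2.401
vertex 1.321 -2.355 -1.311
endloop
endfacet
facet normal 0.478 -0.214 0.852
outer loop
vertex 1.085 -1.954 -1.078
vertex 1.321 -2.355 -1.311
vertex 1.676 -1.778 -1.365
endloop
endfacet
facet normal -0.479 0.215 -0.851
outer loop
vertex 0.709 -2.08 -2.401
vertex 1.064 -1.502 -2.455
vertex 1.152 -2.143 -2.666
endloop
endfacet
facet normal -0.213 -0.969 -0.125
outer loop
vertex 0.709 -2.08 -2.401
vertex 1.152 -2.143 -2.666
vertex 1.321 -2.355 -1.311
endloop
endfacet
facet normal -0.213 -0.969 -0.125
outer loop
vertex 1.321 -2.355 -1.311
vertex 1.152 -2.143 -2.666
vertex 1.764 -2.418 -1.576
endloop
endfacet
facet normal 0.479 -0.215 0.851
outer loop
vertex 1.321 -2.355 -1.311
vertex 1.764 -2.418 -1.576
vertex 1.676 -1.778 -1.365
endloop
endfacet
facet normal -0.478 0.215 -0.852
outer loop
vertex 1.152 -2.143 -2.666
vertex 1.064 -1.502 -2.455
vertex 1.544 -1.83 -2.807
endloop
endfacet
facet normal 0.453 -0.770 -0.449
outer loop
vertex 1.152 -2.143 -2.666
vertex 1.544 -1.83 -2.807
vertex 1.764 -2.418 -1.576
endloop
endfacet
facet normal 0.451 -0.771 -0.449
outer loop
vertex 1.764 -2.418 -1.576
vertex 1.544 -1.83 -2.807
vertex 2.156 -2.106 -1.718
endloop
endfacet
facet normal 0.479 -0.215 0.851
outer loop
vertex 1.764 -2.418 -1.576
vertex 2.156 -2.106 -1.718
vertex 1.676 -1.778 -1.365
endloop
endfacet
facet normal -0.478 0.215 -0.852
outer loop
vertex 1.544 -1.83 -2.807
vertex 1.064 -1.502 -2.455
vertex 1.655 -1.326 -2.742
endloop
endfacet
facet normal 0.852 -0.122 -0.510
outer loop
vertex 1.544 -1.83 -2.807
vertex 1.655 -1.326 -2.742
vertex 2.156 -2.106 -1.718
endloop
endfacet
facet normal 0.852 -0.121 -0.509
outer loop
vertex 2.156 -2.106 -1.718
vertex 1.655 -1.326 -2.742
vertex 2.267 -1.602 -1.652
endloop
endfacet
facet normal 0.478 -0.217 0.851
outer loop
vertex 2.156 -2.106 -1.718
vertex 2.267 -1.602 -1.652
vertex 1.676 -1.778 -1.365
endloop
endfacet
facet normal -0.478 0.214 -0.852
outer loop
vertex 1.655 -1.326 -2.742
vertex 1.064 -1.502 -2.455
vertex 1.419 -0.925 -2.509
endloop
endfacet
facet normal 0.753 0.600 -0.271
outer loop
vertex 1.655 -1.326 -2.742
vertex 1.419 -0.925 -2.509
vertex 2.267 -1.602 -1.652
endloop
endfacet
facet normal 0.753 0.599 -0.272
outer loop
vertex 2.267 -1.602 -1.652
vertex 1.419 -0.925 -2.509
vertex 2.031 -1.2 -1.419
endloop
endfacet
facet normal 0.477 -0.214 0.852
outer loop
vertex 2.267 -1.602 -1.652
vertex 2.031 -1.2 -1.419
vertex 1.676 -1.778 -1.365
endloop
endfacet
facet normal -0.892 0.342 -0.297
outer loop
vertex -2.021 -0.368 3.503
vertex -1.868 0.579 4.136
vertex -1.549 0.124 2.652
endloop
endfacet
facet normal -0.133 -0.824 -0.550
outer loop
vertex -0.132 -0.419 3.124
vertex -2.021 -0.368 3.503
vertex -1.549 0.124 2.652
endloop
endfacet
facet normal -0.892 0.341 -0.296
outer loop
vertex -1.549 0.124 2.652
vertex -1.868 0.579 4.136
vertex -1.397 1.072 3.286
endloop
endfacet
facet normal 0.433 0.452 -0.780
outer loop
vertex -1.397 1.072 3.286
vertex -0.132 -0.419 3.124
vertex -1.549 0.124 2.652
endloop
endfacet
facet normal -0.433 -0.452 0.780
outer loop
vertex -2.021 -0.368 3.503
vertex -0.451 0.036 4.608
vertex -1.868 0.579 4.136
endloop
endfacet
facet normal -0.133 -0.824 -0.551
outer loop
vertex -0.603 -0.912 3.974
vertex -2.021 -0.368 3.503
vertex -0.132 -0.419 3.124
endloop
endfacet
facet normal -0.433 -0.452 0.780
outer loop
vertex -0.603 -0.912 3.974
vertex -0.451 0.036 4.608
vertex -2.021 -0.368 3.503
endloop
endfacet
facet normal 0.132 0.824 0.551
outer loop
vertex -1.868 0.579 4.136
vertex -0.451 0.036 4.608
vertex -1.397 1.072 3.286
endloop
endfacet
facet normal 0.432 0.452 -0.780
outer loop
vertex 0.021 0.528 3.757
vertex -0.132 -0.419 3.124
vertex -1.397 1.072 3.286
endloop
endfacet
facet normal 0.133 0.824 0.550
outer loop
vertex -1.397 1.072 3.286
vertex -0.451 0.036 4.608
vertex 0.021 0.528 3.757
endloop
endfacet
facet normal 0.892 -0.342 0.296
outer loop
vertex 0.021 0.528 3.757
vertex -0.603 -0.912 3.974
vertex -0.132 -0.419 3.124
endloop
endfacet
facet normal 0.892 -0.342 0.297
outer loop
vertex -0.451 0.036 4.608
vertex -0.603 -0.912 3.974
vertex 0.021 0.528 3.757
endloop
endfacet

endsolid


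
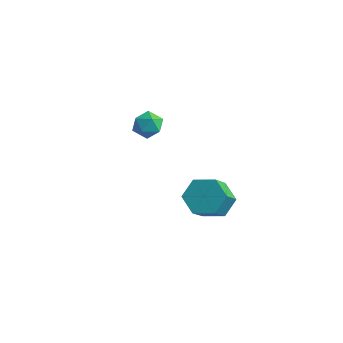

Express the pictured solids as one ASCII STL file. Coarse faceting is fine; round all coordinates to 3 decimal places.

solid 
facet normal -0.198 0.686 -0.700
outer loop
vertex 2.176 -0.007 1.233
vertex 1.387 0.28 1.737
vertex 2.255 0.702 1.905
endloop
endfacet
facet normal 0.977 0.080 -0.199
outer loop
vertex 2.176 -0.007 1.233
vertex 2.255 0.702 1.905
vertex 2.523 -1.208 2.458
endloop
endfacet
facet normal 0.977 0.080 -0.199
outer loop
vertex 2.523 -1.208 2.458
vertex 2.255 0.702 1.905
vertex 2.602 -0.499 3.13
endloop
endfacet
facet normal 0.198 -0.686 0.700
outer loop
vertex 2.523 -1.208 2.458
vertex 2.602 -0.499 3.13
vertex 1.733 -0.92 2.963
endloop
endfacet
facet normal -0.198 0.686 -0.700
outer loop
vertex 2.255 0.702 1.905
vertex 1.387 0.28 1.737
vertex 1.466 0.989 2.409
endloop
endfacet
facet normal 0.558 0.666 0.495
outer loop
vertex 2.255 0.702 1.905
vertex 1.466 0.989 2.409
vertex 2.602 -0.499 3.13
endloop
endfacet
facet normal 0.559 0.666 0.494
outer loop
vertex 2.602 -0.499 3.13
vertex 1.466 0.989 2.409
vertex 1.813 -0.211 3.635
endloop
endfacet
facet normal 0.198 -0.686 0.700
outer loop
vertex 2.602 -0.499 3.13
vertex 1.813 -0.211 3.635
vertex 1.733 -0.92 2.963
endloop
endfacet
facet normal -0.198 0.686 -0.700
outer loop
vertex 1.466 0.989 2.409
vertex 1.387 0.28 1.737
vertex 0.597 0.568 2.242
endloop
endfacet
facet normal -0.418 0.587 0.693
outer loop
vertex 1.466 0.989 2.409
vertex 0.597 0.568 2.242
vertex 1.813 -0.211 3.635
endloop
endfacet
facet normal -0.419 0.586 0.693
outer loop
vertex 1.813 -0.211 3.635
vertex 0.597 0.568 2.242
vertex 0.944 -0.633 3.467
endloop
endfacet
facet normal 0.198 -0.686 0.700
outer loop
vertex 1.813 -0.211 3.635
vertex 0.944 -0.633 3.467
vertex 1.733 -0.92 2.963
endloop
endfacet
facet normal -0.198 0.686 -0.700
outer loop
vertex 0.597 0.568 2.242
vertex 1.387 0.28 1.737
vertex 0.518 -0.141 1.57
endloop
endfacet
facet normal -0.977 -0.080 0.199
outer loop
vertex 0.597 0.568 2.242
vertex 0.518 -0.141 1.57
vertex 0.944 -0.633 3.467
endloop
endfacet
facet normal -0.977 -0.080 0.199
outer loop
vertex 0.944 -0.633 3.467
vertex 0.518 -0.141 1.57
vertex 0.865 -1.342 2.795
endloop
endfacet
facet normal 0.198 -0.686 0.700
outer loop
vertex 0.944 -0.633 3.467
vertex 0.865 -1.342 2.795
vertex 1.733 -0.92 2.963
endloop
endfacet
facet normal -0.198 0.686 -0.700
outer loop
vertex 0.518 -0.141 1.57
vertex 1.387 0.28 1.737
vertex 1.307 -0.429 1.065
endloop
endfacet
facet normal -0.559 -0.666 -0.494
outer loop
vertex 0.518 -0.141 1.57
vertex 1.307 -0.429 1.065
vertex 0.865 -1.342 2.795
endloop
endfacet
facet normal -0.558 -0.666 -0.494
outer loop
vertex 0.865 -1.342 2.795
vertex 1.307 -0.429 1.065
vertex 1.654 -1.629 2.291
endloop
endfacet
facet normal 0.198 -0.686 0.700
outer loop
vertex 0.865 -1.342 2.795
vertex 1.654 -1.629 2.291
vertex 1.733 -0.92 2.963
endloop
endfacet
facet normal -0.198 0.686 -0.700
outer loop
vertex 1.307 -0.429 1.065
vertex 1.387 0.28 1.737
vertex 2.176 -0.007 1.233
endloop
endfacet
facet normal 0.419 -0.587 -0.693
outer loop
vertex 1.307 -0.429 1.065
vertex 2.176 -0.007 1.233
vertex 1.654 -1.629 2.291
endloop
endfacet
facet normal 0.418 -0.587 -0.694
outer loop
vertex 1.654 -1.629 2.291
vertex 2.176 -0.007 1.233
vertex 2.523 -1.208 2.458
endloop
endfacet
facet normal 0.198 -0.686 0.700
outer loop
vertex 1.654 -1.629 2.291
vertex 2.523 -1.208 2.458
vertex 1.733 -0.92 2.963
endloop
endfacet
facet normal 0.316 0.929 -0.192
outer loop
vertex -3.592 2.978 2.203
vertex -4.205 3.273 2.622
vertex -3.512 3.113 2.986
endloop
endfacet
facet normal 0.864 0.473 -0.170
outer loop
vertex -3.592 2.978 2.203
vertex -3.512 3.113 2.986
vertex -3.211 2.447 2.662
endloop
endfacet
facet normal 0.750 -0.033 -0.661
outer loop
vertex -3.592 2.978 2.203
vertex -3.211 2.447 2.662
vertex -3.718 2.196 2.099
endloop
endfacet
facet normal 0.131 0.110 -0.985
outer loop
vertex -3.592 2.978 2.203
vertex -3.718 2.196 2.099
vertex -4.333 2.706 2.074
endloop
endfacet
facet normal -0.137 0.704 -0.697
outer loop
vertex -3.592 2.978 2.203
vertex -4.333 2.706 2.074
vertex -4.205 3.273 2.622
endloop
endfacet
facet normal 0.867 0.163 0.471
outer loop
vertex -3.211 2.447 2.662
vertex -3.512 3.113 2.986
vertex -3.587 2.414 3.366
endloop
endfacet
facet normal -0.022 0.899 0.437
outer loop
vertex -3.512 3.113 2.986
vertex -4.205 3.273 2.622
vertex -4.202 2.924 3.341
endloop
endfacet
facet normal -0.755 0.536 -0.378
outer loop
vertex -4.205 3.273 2.622
vertex -4.333 2.706 2.074
vertex -4.709 2.673 2.778
endloop
endfacet
facet normal -0.319 -0.426 -0.847
outer loop
vertex -4.333 2.706 2.074
vertex -3.718 2.196 2.099
vertex -4.408 2.007 2.454
endloop
endfacet
facet normal 0.682 -0.657 -0.322
outer loop
vertex -3.718 2.196 2.099
vertex -3.211 2.447 2.662
vertex -3.715 1.847 2.818
endloop
endfacet
facet normal -0.131 -0.110 0.985
outer loop
vertex -4.328 2.142 3.237
vertex -3.587 2.414 3.366
vertex -4.202 2.924 3.341
endloop
endfacet
facet normal -0.750 0.033 0.661
outer loop
vertex -4.328 2.142 3.237
vertex -4.202 2.924 3.341
vertex -4.709 2.673 2.778
endloop
endfacet
facet normal -0.864 -0.473 0.170
outer loop
vertex -4.328 2.142 3.237
vertex -4.709 2.673 2.778
vertex -4.408 2.007 2.454
endloop
endfacet
facet normal -0.316 -0.929 0.192
outer loop
vertex -4.328 2.142 3.237
vertex -4.408 2.007 2.454
vertex -3.715 1.847 2.818
endloop
endfacet
facet normal 0.137 -0.704 0.697
outer loop
vertex -4.328 2.142 3.237
vertex -3.715 1.847 2.818
vertex -3.587 2.414 3.366
endloop
endfacet
facet normal 0.319 0.426 0.847
outer loop
vertex -4.202 2.924 3.341
vertex -3.587 2.414 3.366
vertex -3.512 3.113 2.986
endloop
endfacet
facet normal -0.682 0.657 0.322
outer loop
vertex -4.709 2.673 2.778
vertex -4.202 2.924 3.341
vertex -4.205 3.273 2.622
endloop
endfacet
facet normal -0.867 -0.163 -0.471
outer loop
vertex -4.408 2.007 2.454
vertex -4.709 2.673 2.778
vertex -4.333 2.706 2.074
endloop
endfacet
facet normal 0.022 -0.899 -0.437
outer loop
vertex -3.715 1.847 2.818
vertex -4.408 2.007 2.454
vertex -3.718 2.196 2.099
endloop
endfacet
facet normal 0.755 -0.536 0.378
outer loop
vertex -3.587 2.414 3.366
vertex -3.715 1.847 2.818
vertex -3.211 2.447 2.662
endloop
endfacet

endsolid


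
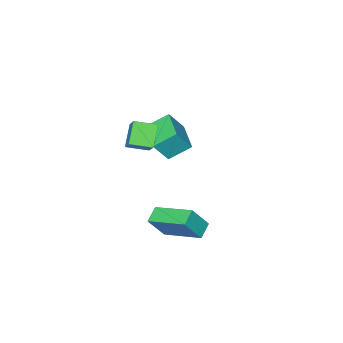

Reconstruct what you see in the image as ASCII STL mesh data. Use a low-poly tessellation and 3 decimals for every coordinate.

solid 
facet normal -0.533 0.183 -0.826
outer loop
vertex 1.622 1.448 -2.68
vertex 1.189 3.276 -1.995
vertex 2.293 1.744 -3.047
endloop
endfacet
facet normal 0.216 -0.914 -0.342
outer loop
vertex 2.991 1.504 -1.965
vertex 1.622 1.448 -2.68
vertex 2.293 1.744 -3.047
endloop
endfacet
facet normal -0.533 0.183 -0.826
outer loop
vertex 2.293 1.744 -3.047
vertex 1.189 3.276 -1.995
vertex 1.86 3.572 -2.362
endloop
endfacet
facet normal 0.818 0.361 -0.448
outer loop
vertex 1.86 3.572 -2.362
vertex 2.991 1.504 -1.965
vertex 2.293 1.744 -3.047
endloop
endfacet
facet normal -0.818 -0.361 0.448
outer loop
vertex 1.622 1.448 -2.68
vertex 1.887 3.036 -0.913
vertex 1.189 3.276 -1.995
endloop
endfacet
facet normal 0.216 -0.914 -0.342
outer loop
vertex 2.32 1.208 -1.598
vertex 1.622 1.448 -2.68
vertex 2.991 1.504 -1.965
endloop
endfacet
facet normal -0.818 -0.361 0.448
outer loop
vertex 2.32 1.208 -1.598
vertex 1.887 3.036 -0.913
vertex 1.622 1.448 -2.68
endloop
endfacet
facet normal -0.216 0.914 0.342
outer loop
vertex 1.189 3.276 -1.995
vertex 1.887 3.036 -0.913
vertex 1.86 3.572 -2.362
endloop
endfacet
facet normal 0.818 0.361 -0.448
outer loop
vertex 2.558 3.332 -1.28
vertex 2.991 1.504 -1.965
vertex 1.86 3.572 -2.362
endloop
endfacet
facet normal -0.216 0.914 0.342
outer loop
vertex 1.86 3.572 -2.362
vertex 1.887 3.036 -0.913
vertex 2.558 3.332 -1.28
endloop
endfacet
facet normal 0.533 -0.183 0.826
outer loop
vertex 2.558 3.332 -1.28
vertex 2.32 1.208 -1.598
vertex 2.991 1.504 -1.965
endloop
endfacet
facet normal 0.533 -0.183 0.826
outer loop
vertex 1.887 3.036 -0.913
vertex 2.32 1.208 -1.598
vertex 2.558 3.332 -1.28
endloop
endfacet
facet normal -0.567 -0.410 0.714
outer loop
vertex 0.829 -1.944 1.39
vertex 0.055 -1.253 1.172
vertex 0.253 -2.907 0.38
endloop
endfacet
facet normal 0.730 -0.652 0.205
outer loop
vertex 0.945 -2.407 -0.492
vertex 0.829 -1.944 1.39
vertex 0.253 -2.907 0.38
endloop
endfacet
facet normal -0.567 -0.410 0.714
outer loop
vertex 0.253 -2.907 0.38
vertex 0.055 -1.253 1.172
vertex -0.521 -2.216 0.162
endloop
endfacet
facet normal -0.381 -0.638 -0.669
outer loop
vertex -0.521 -2.216 0.162
vertex 0.945 -2.407 -0.492
vertex 0.253 -2.907 0.38
endloop
endfacet
facet normal 0.381 0.638 0.669
outer loop
vertex 0.829 -1.944 1.39
vertex 0.747 -0.753 0.3
vertex 0.055 -1.253 1.172
endloop
endfacet
facet normal 0.730 -0.652 0.205
outer loop
vertex 1.521 -1.444 0.518
vertex 0.829 -1.944 1.39
vertex 0.945 -2.407 -0.492
endloop
endfacet
facet normal 0.381 0.638 0.669
outer loop
vertex 1.521 -1.444 0.518
vertex 0.747 -0.753 0.3
vertex 0.829 -1.944 1.39
endloop
endfacet
facet normal -0.730 0.652 -0.205
outer loop
vertex 0.055 -1.253 1.172
vertex 0.747 -0.753 0.3
vertex -0.521 -2.216 0.162
endloop
endfacet
facet normal -0.381 -0.638 -0.669
outer loop
vertex 0.171 -1.716 -0.71
vertex 0.945 -2.407 -0.492
vertex -0.521 -2.216 0.162
endloop
endfacet
facet normal -0.730 0.652 -0.205
outer loop
vertex -0.521 -2.216 0.162
vertex 0.747 -0.753 0.3
vertex 0.171 -1.716 -0.71
endloop
endfacet
facet normal 0.567 0.410 -0.714
outer loop
vertex 0.171 -1.716 -0.71
vertex 1.521 -1.444 0.518
vertex 0.945 -2.407 -0.492
endloop
endfacet
facet normal 0.567 0.410 -0.714
outer loop
vertex 0.747 -0.753 0.3
vertex 1.521 -1.444 0.518
vertex 0.171 -1.716 -0.71
endloop
endfacet
facet normal -0.537 0.193 -0.821
outer loop
vertex -2.727 -2.754 -1.128
vertex -1.948 -1.321 -1.3
vertex -1.848 -3.316 -1.835
endloop
endfacet
facet normal -0.475 -0.874 0.105
outer loop
vertex -1.172 -3.559 -0.8
vertex -2.727 -2.754 -1.128
vertex -1.848 -3.316 -1.835
endloop
endfacet
facet normal -0.537 0.193 -0.821
outer loop
vertex -1.848 -3.316 -1.835
vertex -1.948 -1.321 -1.3
vertex -1.069 -1.883 -2.007
endloop
endfacet
facet normal 0.698 -0.446 -0.560
outer loop
vertex -1.069 -1.883 -2.007
vertex -1.172 -3.559 -0.8
vertex -1.848 -3.316 -1.835
endloop
endfacet
facet normal -0.698 0.446 0.560
outer loop
vertex -2.727 -2.754 -1.128
vertex -1.272 -1.564 -0.265
vertex -1.948 -1.321 -1.3
endloop
endfacet
facet normal -0.475 -0.874 0.105
outer loop
vertex -2.051 -2.997 -0.093
vertex -2.727 -2.754 -1.128
vertex -1.172 -3.559 -0.8
endloop
endfacet
facet normal -0.698 0.446 0.560
outer loop
vertex -2.051 -2.997 -0.093
vertex -1.272 -1.564 -0.265
vertex -2.727 -2.754 -1.128
endloop
endfacet
facet normal 0.475 0.874 -0.105
outer loop
vertex -1.948 -1.321 -1.3
vertex -1.272 -1.564 -0.265
vertex -1.069 -1.883 -2.007
endloop
endfacet
facet normal 0.698 -0.446 -0.560
outer loop
vertex -0.393 -2.126 -0.972
vertex -1.172 -3.559 -0.8
vertex -1.069 -1.883 -2.007
endloop
endfacet
facet normal 0.475 0.874 -0.105
outer loop
vertex -1.069 -1.883 -2.007
vertex -1.272 -1.564 -0.265
vertex -0.393 -2.126 -0.972
endloop
endfacet
facet normal 0.537 -0.193 0.821
outer loop
vertex -0.393 -2.126 -0.972
vertex -2.051 -2.997 -0.093
vertex -1.172 -3.559 -0.8
endloop
endfacet
facet normal 0.537 -0.193 0.821
outer loop
vertex -1.272 -1.564 -0.265
vertex -2.051 -2.997 -0.093
vertex -0.393 -2.126 -0.972
endloop
endfacet

endsolid


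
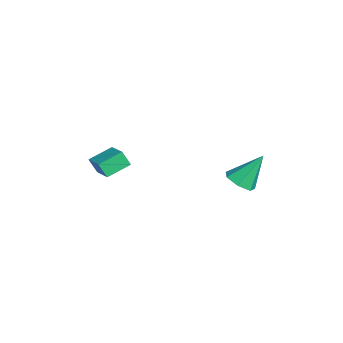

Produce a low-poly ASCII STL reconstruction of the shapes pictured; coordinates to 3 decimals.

solid 
facet normal -0.915 -0.207 -0.345
outer loop
vertex -2.971 -4.701 -1.452
vertex -3.437 -3.436 -0.975
vertex -2.744 -4.3 -2.294
endloop
endfacet
facet normal 0.326 -0.885 -0.334
outer loop
vertex -1.343 -3.984 -1.765
vertex -2.971 -4.701 -1.452
vertex -2.744 -4.3 -2.294
endloop
endfacet
facet normal -0.915 -0.206 -0.346
outer loop
vertex -2.744 -4.3 -2.294
vertex -3.437 -3.436 -0.975
vertex -3.209 -3.035 -1.817
endloop
endfacet
facet normal 0.237 0.418 -0.877
outer loop
vertex -3.209 -3.035 -1.817
vertex -1.343 -3.984 -1.765
vertex -2.744 -4.3 -2.294
endloop
endfacet
facet normal -0.237 -0.418 0.877
outer loop
vertex -2.971 -4.701 -1.452
vertex -2.036 -3.12 -0.446
vertex -3.437 -3.436 -0.975
endloop
endfacet
facet normal 0.326 -0.885 -0.333
outer loop
vertex -1.571 -4.385 -0.923
vertex -2.971 -4.701 -1.452
vertex -1.343 -3.984 -1.765
endloop
endfacet
facet normal -0.237 -0.418 0.877
outer loop
vertex -1.571 -4.385 -0.923
vertex -2.036 -3.12 -0.446
vertex -2.971 -4.701 -1.452
endloop
endfacet
facet normal -0.325 0.885 0.333
outer loop
vertex -3.437 -3.436 -0.975
vertex -2.036 -3.12 -0.446
vertex -3.209 -3.035 -1.817
endloop
endfacet
facet normal 0.237 0.418 -0.877
outer loop
vertex -1.809 -2.719 -1.288
vertex -1.343 -3.984 -1.765
vertex -3.209 -3.035 -1.817
endloop
endfacet
facet normal -0.326 0.885 0.334
outer loop
vertex -3.209 -3.035 -1.817
vertex -2.036 -3.12 -0.446
vertex -1.809 -2.719 -1.288
endloop
endfacet
facet normal 0.915 0.207 0.346
outer loop
vertex -1.809 -2.719 -1.288
vertex -1.571 -4.385 -0.923
vertex -1.343 -3.984 -1.765
endloop
endfacet
facet normal 0.916 0.206 0.345
outer loop
vertex -2.036 -3.12 -0.446
vertex -1.571 -4.385 -0.923
vertex -1.809 -2.719 -1.288
endloop
endfacet
facet normal 0.069 -0.582 -0.810
outer loop
vertex 0.731 2.215 -1.729
vertex -0.089 2.5 -2.004
vertex 0.728 2.856 -2.19
endloop
endfacet
facet normal 0.901 0.256 0.350
outer loop
vertex 0.731 2.215 -1.729
vertex 0.728 2.856 -2.19
vertex -0.231 3.7 -0.336
endloop
endfacet
facet normal 0.069 -0.582 -0.810
outer loop
vertex 0.728 2.856 -2.19
vertex -0.089 2.5 -2.004
vertex 0.11 3.23 -2.511
endloop
endfacet
facet normal 0.550 0.830 -0.093
outer loop
vertex 0.728 2.856 -2.19
vertex 0.11 3.23 -2.511
vertex -0.231 3.7 -0.336
endloop
endfacet
facet normal 0.070 -0.582 -0.810
outer loop
vertex 0.11 3.23 -2.511
vertex -0.089 2.5 -2.004
vertex -0.657 3.054 -2.451
endloop
endfacet
facet normal -0.235 0.942 -0.240
outer loop
vertex 0.11 3.23 -2.511
vertex -0.657 3.054 -2.451
vertex -0.231 3.7 -0.336
endloop
endfacet
facet normal 0.070 -0.582 -0.810
outer loop
vertex -0.657 3.054 -2.451
vertex -0.089 2.5 -2.004
vertex -0.996 2.461 -2.054
endloop
endfacet
facet normal -0.862 0.506 0.019
outer loop
vertex -0.657 3.054 -2.451
vertex -0.996 2.461 -2.054
vertex -0.231 3.7 -0.336
endloop
endfacet
facet normal 0.070 -0.582 -0.810
outer loop
vertex -0.996 2.461 -2.054
vertex -0.089 2.5 -2.004
vertex -0.652 1.898 -1.62
endloop
endfacet
facet normal -0.859 -0.148 0.489
outer loop
vertex -0.996 2.461 -2.054
vertex -0.652 1.898 -1.62
vertex -0.231 3.7 -0.336
endloop
endfacet
facet normal 0.069 -0.582 -0.810
outer loop
vertex -0.652 1.898 -1.62
vertex -0.089 2.5 -2.004
vertex 0.116 1.789 -1.476
endloop
endfacet
facet normal -0.228 -0.529 0.817
outer loop
vertex -0.652 1.898 -1.62
vertex 0.116 1.789 -1.476
vertex -0.231 3.7 -0.336
endloop
endfacet
facet normal 0.070 -0.582 -0.810
outer loop
vertex 0.116 1.789 -1.476
vertex -0.089 2.5 -2.004
vertex 0.731 2.215 -1.729
endloop
endfacet
facet normal 0.553 -0.350 0.756
outer loop
vertex 0.116 1.789 -1.476
vertex 0.731 2.215 -1.729
vertex -0.231 3.7 -0.336
endloop
endfacet

endsolid


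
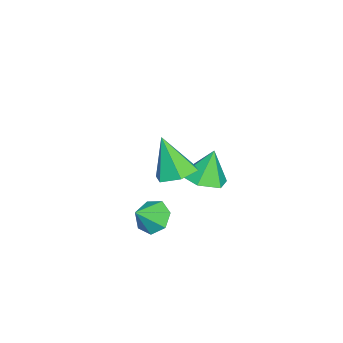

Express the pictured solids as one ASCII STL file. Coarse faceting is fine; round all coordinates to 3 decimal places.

solid 
facet normal 0.262 -0.223 -0.939
outer loop
vertex -1.235 3.25 -2.546
vertex -1.834 2.425 -2.517
vertex -2.211 3.318 -2.834
endloop
endfacet
facet normal -0.019 0.957 0.290
outer loop
vertex -1.235 3.25 -2.546
vertex -2.211 3.318 -2.834
vertex -2.246 2.775 -1.043
endloop
endfacet
facet normal 0.263 -0.222 -0.939
outer loop
vertex -2.211 3.318 -2.834
vertex -1.834 2.425 -2.517
vertex -2.81 2.493 -2.806
endloop
endfacet
facet normal -0.796 0.583 0.161
outer loop
vertex -2.211 3.318 -2.834
vertex -2.81 2.493 -2.806
vertex -2.246 2.775 -1.043
endloop
endfacet
facet normal 0.263 -0.222 -0.939
outer loop
vertex -2.81 2.493 -2.806
vertex -1.834 2.425 -2.517
vertex -2.433 1.6 -2.489
endloop
endfacet
facet normal -0.905 -0.264 0.332
outer loop
vertex -2.81 2.493 -2.806
vertex -2.433 1.6 -2.489
vertex -2.246 2.775 -1.043
endloop
endfacet
facet normal 0.263 -0.222 -0.939
outer loop
vertex -2.433 1.6 -2.489
vertex -1.834 2.425 -2.517
vertex -1.457 1.532 -2.2
endloop
endfacet
facet normal -0.238 -0.738 0.631
outer loop
vertex -2.433 1.6 -2.489
vertex -1.457 1.532 -2.2
vertex -2.246 2.775 -1.043
endloop
endfacet
facet normal 0.262 -0.223 -0.939
outer loop
vertex -1.457 1.532 -2.2
vertex -1.834 2.425 -2.517
vertex -0.858 2.357 -2.229
endloop
endfacet
facet normal 0.539 -0.365 0.759
outer loop
vertex -1.457 1.532 -2.2
vertex -0.858 2.357 -2.229
vertex -2.246 2.775 -1.043
endloop
endfacet
facet normal 0.262 -0.223 -0.939
outer loop
vertex -0.858 2.357 -2.229
vertex -1.834 2.425 -2.517
vertex -1.235 3.25 -2.546
endloop
endfacet
facet normal 0.648 0.483 0.589
outer loop
vertex -0.858 2.357 -2.229
vertex -1.235 3.25 -2.546
vertex -2.246 2.775 -1.043
endloop
endfacet
facet normal 0.206 0.367 -0.907
outer loop
vertex 3.707 1.831 1.386
vertex 2.973 2.333 1.422
vertex 3.746 2.652 1.727
endloop
endfacet
facet normal 0.825 -0.250 0.507
outer loop
vertex 3.707 1.831 1.386
vertex 3.746 2.652 1.727
vertex 2.587 1.647 3.118
endloop
endfacet
facet normal 0.206 0.367 -0.907
outer loop
vertex 3.746 2.652 1.727
vertex 2.973 2.333 1.422
vertex 3.012 3.154 1.763
endloop
endfacet
facet normal 0.408 0.544 0.733
outer loop
vertex 3.746 2.652 1.727
vertex 3.012 3.154 1.763
vertex 2.587 1.647 3.118
endloop
endfacet
facet normal 0.207 0.367 -0.907
outer loop
vertex 3.012 3.154 1.763
vertex 2.973 2.333 1.422
vertex 2.239 2.836 1.458
endloop
endfacet
facet normal -0.495 0.654 0.572
outer loop
vertex 3.012 3.154 1.763
vertex 2.239 2.836 1.458
vertex 2.587 1.647 3.118
endloop
endfacet
facet normal 0.207 0.367 -0.907
outer loop
vertex 2.239 2.836 1.458
vertex 2.973 2.333 1.422
vertex 2.2 2.015 1.117
endloop
endfacet
facet normal -0.982 -0.030 0.184
outer loop
vertex 2.239 2.836 1.458
vertex 2.2 2.015 1.117
vertex 2.587 1.647 3.118
endloop
endfacet
facet normal 0.207 0.367 -0.907
outer loop
vertex 2.2 2.015 1.117
vertex 2.973 2.333 1.422
vertex 2.934 1.512 1.081
endloop
endfacet
facet normal -0.566 -0.823 -0.042
outer loop
vertex 2.2 2.015 1.117
vertex 2.934 1.512 1.081
vertex 2.587 1.647 3.118
endloop
endfacet
facet normal 0.206 0.367 -0.907
outer loop
vertex 2.934 1.512 1.081
vertex 2.973 2.333 1.422
vertex 3.707 1.831 1.386
endloop
endfacet
facet normal 0.338 -0.933 0.119
outer loop
vertex 2.934 1.512 1.081
vertex 3.707 1.831 1.386
vertex 2.587 1.647 3.118
endloop
endfacet
facet normal -0.617 0.441 -0.652
outer loop
vertex 1.755 1.021 -3.442
vertex 1.12 0.961 -2.881
vertex 1.679 1.593 -2.983
endloop
endfacet
facet normal 0.988 0.151 -0.024
outer loop
vertex 1.755 1.021 -3.442
vertex 1.679 1.593 -2.983
vertex 1.88 0.419 -2.079
endloop
endfacet
facet normal -0.617 0.441 -0.651
outer loop
vertex 1.679 1.593 -2.983
vertex 1.12 0.961 -2.881
vertex 1.182 1.689 -2.447
endloop
endfacet
facet normal 0.670 0.521 0.528
outer loop
vertex 1.679 1.593 -2.983
vertex 1.182 1.689 -2.447
vertex 1.88 0.419 -2.079
endloop
endfacet
facet normal -0.618 0.441 -0.651
outer loop
vertex 1.182 1.689 -2.447
vertex 1.12 0.961 -2.881
vertex 0.638 1.237 -2.237
endloop
endfacet
facet normal 0.094 0.324 0.941
outer loop
vertex 1.182 1.689 -2.447
vertex 0.638 1.237 -2.237
vertex 1.88 0.419 -2.079
endloop
endfacet
facet normal -0.618 0.441 -0.651
outer loop
vertex 0.638 1.237 -2.237
vertex 1.12 0.961 -2.881
vertex 0.457 0.577 -2.512
endloop
endfacet
facet normal -0.308 -0.293 0.905
outer loop
vertex 0.638 1.237 -2.237
vertex 0.457 0.577 -2.512
vertex 1.88 0.419 -2.079
endloop
endfacet
facet normal -0.618 0.441 -0.651
outer loop
vertex 0.457 0.577 -2.512
vertex 1.12 0.961 -2.881
vertex 0.775 0.206 -3.065
endloop
endfacet
facet normal -0.232 -0.864 0.446
outer loop
vertex 0.457 0.577 -2.512
vertex 0.775 0.206 -3.065
vertex 1.88 0.419 -2.079
endloop
endfacet
facet normal -0.618 0.441 -0.651
outer loop
vertex 0.775 0.206 -3.065
vertex 1.12 0.961 -2.881
vertex 1.353 0.404 -3.479
endloop
endfacet
facet normal 0.265 -0.960 -0.089
outer loop
vertex 0.775 0.206 -3.065
vertex 1.353 0.404 -3.479
vertex 1.88 0.419 -2.079
endloop
endfacet
facet normal -0.617 0.441 -0.651
outer loop
vertex 1.353 0.404 -3.479
vertex 1.12 0.961 -2.881
vertex 1.755 1.021 -3.442
endloop
endfacet
facet normal 0.808 -0.508 -0.299
outer loop
vertex 1.353 0.404 -3.479
vertex 1.755 1.021 -3.442
vertex 1.88 0.419 -2.079
endloop
endfacet

endsolid


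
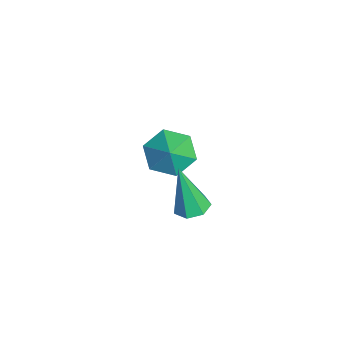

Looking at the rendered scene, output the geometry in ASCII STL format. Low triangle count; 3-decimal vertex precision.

solid 
facet normal -0.708 0.042 -0.705
outer loop
vertex -1.641 3.434 -1.74
vertex -2.381 3.234 -1.008
vertex -2.107 4.235 -1.224
endloop
endfacet
facet normal 0.875 0.482 0.043
outer loop
vertex -1.641 3.434 -1.74
vertex -2.107 4.235 -1.224
vertex -1.579 3.186 -0.212
endloop
endfacet
facet normal -0.709 0.042 -0.704
outer loop
vertex -2.107 4.235 -1.224
vertex -2.381 3.234 -1.008
vertex -2.846 4.034 -0.492
endloop
endfacet
facet normal 0.366 0.735 0.571
outer loop
vertex -2.107 4.235 -1.224
vertex -2.846 4.034 -0.492
vertex -1.579 3.186 -0.212
endloop
endfacet
facet normal -0.709 0.042 -0.704
outer loop
vertex -2.846 4.034 -0.492
vertex -2.381 3.234 -1.008
vertex -3.12 3.033 -0.275
endloop
endfacet
facet normal -0.062 0.228 0.972
outer loop
vertex -2.846 4.034 -0.492
vertex -3.12 3.033 -0.275
vertex -1.579 3.186 -0.212
endloop
endfacet
facet normal -0.709 0.041 -0.704
outer loop
vertex -3.12 3.033 -0.275
vertex -2.381 3.234 -1.008
vertex -2.654 2.233 -0.791
endloop
endfacet
facet normal 0.018 -0.534 0.845
outer loop
vertex -3.12 3.033 -0.275
vertex -2.654 2.233 -0.791
vertex -1.579 3.186 -0.212
endloop
endfacet
facet normal -0.709 0.041 -0.704
outer loop
vertex -2.654 2.233 -0.791
vertex -2.381 3.234 -1.008
vertex -1.915 2.433 -1.524
endloop
endfacet
facet normal 0.528 -0.788 0.317
outer loop
vertex -2.654 2.233 -0.791
vertex -1.915 2.433 -1.524
vertex -1.579 3.186 -0.212
endloop
endfacet
facet normal -0.708 0.042 -0.705
outer loop
vertex -1.915 2.433 -1.524
vertex -2.381 3.234 -1.008
vertex -1.641 3.434 -1.74
endloop
endfacet
facet normal 0.956 -0.280 -0.084
outer loop
vertex -1.915 2.433 -1.524
vertex -1.641 3.434 -1.74
vertex -1.579 3.186 -0.212
endloop
endfacet
facet normal 0.084 0.214 -0.973
outer loop
vertex 2.969 3.468 0.569
vertex 2.31 3.704 0.564
vertex 2.9 4.059 0.693
endloop
endfacet
facet normal 0.927 0.030 0.373
outer loop
vertex 2.969 3.468 0.569
vertex 2.9 4.059 0.693
vertex 2.13 3.236 2.676
endloop
endfacet
facet normal 0.083 0.216 -0.973
outer loop
vertex 2.9 4.059 0.693
vertex 2.31 3.704 0.564
vertex 2.386 4.382 0.721
endloop
endfacet
facet normal 0.483 0.726 0.489
outer loop
vertex 2.9 4.059 0.693
vertex 2.386 4.382 0.721
vertex 2.13 3.236 2.676
endloop
endfacet
facet normal 0.082 0.216 -0.973
outer loop
vertex 2.386 4.382 0.721
vertex 2.31 3.704 0.564
vertex 1.815 4.194 0.631
endloop
endfacet
facet normal -0.343 0.829 0.441
outer loop
vertex 2.386 4.382 0.721
vertex 1.815 4.194 0.631
vertex 2.13 3.236 2.676
endloop
endfacet
facet normal 0.083 0.217 -0.973
outer loop
vertex 1.815 4.194 0.631
vertex 2.31 3.704 0.564
vertex 1.617 3.637 0.49
endloop
endfacet
facet normal -0.928 0.262 0.266
outer loop
vertex 1.815 4.194 0.631
vertex 1.617 3.637 0.49
vertex 2.13 3.236 2.676
endloop
endfacet
facet normal 0.083 0.215 -0.973
outer loop
vertex 1.617 3.637 0.49
vertex 2.31 3.704 0.564
vertex 1.941 3.131 0.406
endloop
endfacet
facet normal -0.831 -0.548 0.095
outer loop
vertex 1.617 3.637 0.49
vertex 1.941 3.131 0.406
vertex 2.13 3.236 2.676
endloop
endfacet
facet normal 0.084 0.214 -0.973
outer loop
vertex 1.941 3.131 0.406
vertex 2.31 3.704 0.564
vertex 2.543 3.055 0.441
endloop
endfacet
facet normal -0.128 -0.990 0.056
outer loop
vertex 1.941 3.131 0.406
vertex 2.543 3.055 0.441
vertex 2.13 3.236 2.676
endloop
endfacet
facet normal 0.084 0.215 -0.973
outer loop
vertex 2.543 3.055 0.441
vertex 2.31 3.704 0.564
vertex 2.969 3.468 0.569
endloop
endfacet
facet normal 0.656 -0.733 0.181
outer loop
vertex 2.543 3.055 0.441
vertex 2.969 3.468 0.569
vertex 2.13 3.236 2.676
endloop
endfacet

endsolid
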